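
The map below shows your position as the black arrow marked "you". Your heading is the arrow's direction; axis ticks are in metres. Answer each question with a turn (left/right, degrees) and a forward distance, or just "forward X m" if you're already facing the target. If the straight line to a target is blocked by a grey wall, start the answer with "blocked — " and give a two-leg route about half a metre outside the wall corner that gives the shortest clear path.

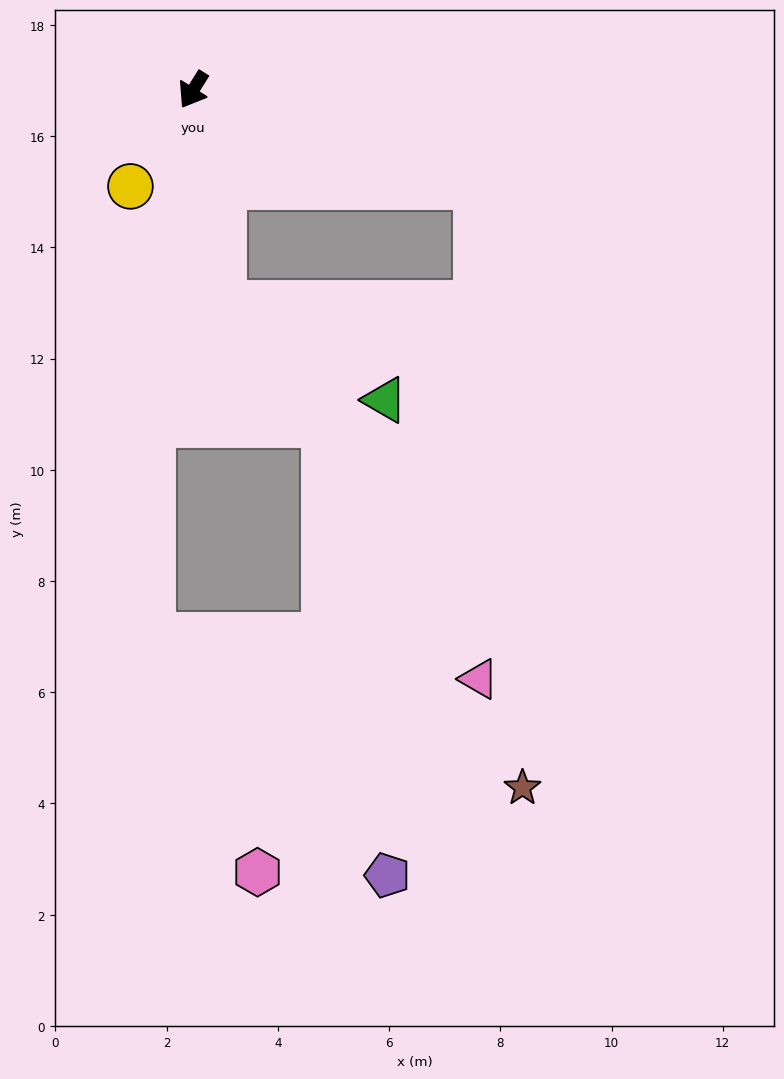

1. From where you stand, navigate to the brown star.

blocked — turn left 103°, forward 5.4 m, then turn right 67°, forward 10.9 m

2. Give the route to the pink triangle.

blocked — turn left 103°, forward 5.4 m, then turn right 71°, forward 8.9 m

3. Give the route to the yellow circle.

forward 2.1 m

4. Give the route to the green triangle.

blocked — turn left 40°, forward 3.9 m, then turn left 51°, forward 3.4 m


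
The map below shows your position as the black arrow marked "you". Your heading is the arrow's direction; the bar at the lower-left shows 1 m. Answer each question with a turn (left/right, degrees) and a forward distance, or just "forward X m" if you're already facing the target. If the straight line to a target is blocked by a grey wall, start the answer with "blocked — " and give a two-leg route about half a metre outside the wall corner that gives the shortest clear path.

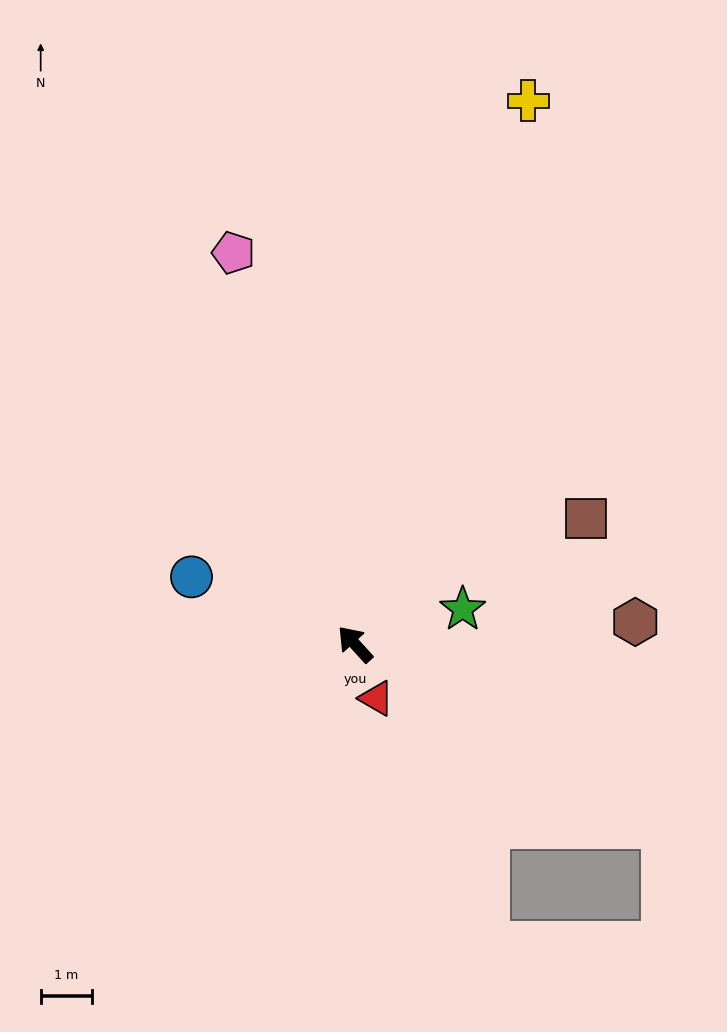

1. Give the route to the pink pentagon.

turn right 25°, forward 8.0 m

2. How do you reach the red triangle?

turn left 159°, forward 1.1 m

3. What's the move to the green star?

turn right 114°, forward 2.2 m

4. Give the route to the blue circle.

turn left 25°, forward 3.5 m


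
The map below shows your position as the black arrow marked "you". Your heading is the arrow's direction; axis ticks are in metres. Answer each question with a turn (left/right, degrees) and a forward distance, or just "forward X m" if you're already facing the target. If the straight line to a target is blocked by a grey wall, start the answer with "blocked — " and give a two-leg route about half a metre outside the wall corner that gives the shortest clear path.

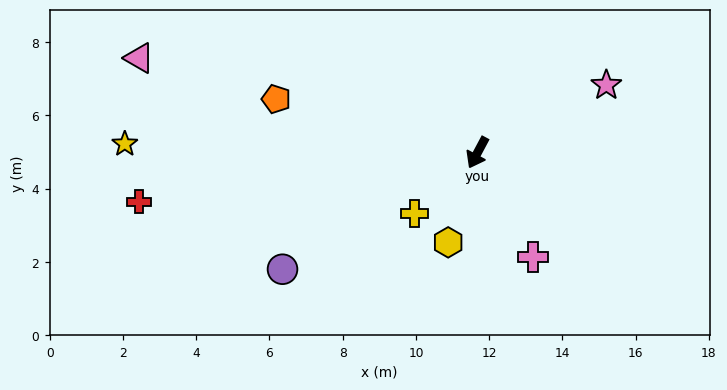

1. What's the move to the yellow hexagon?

turn left 10°, forward 2.6 m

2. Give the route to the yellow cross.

turn right 18°, forward 2.4 m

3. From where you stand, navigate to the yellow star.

turn right 63°, forward 9.6 m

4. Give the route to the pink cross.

turn left 56°, forward 3.2 m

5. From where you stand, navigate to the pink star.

turn left 146°, forward 4.0 m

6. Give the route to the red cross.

turn right 54°, forward 9.3 m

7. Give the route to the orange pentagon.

turn right 77°, forward 5.7 m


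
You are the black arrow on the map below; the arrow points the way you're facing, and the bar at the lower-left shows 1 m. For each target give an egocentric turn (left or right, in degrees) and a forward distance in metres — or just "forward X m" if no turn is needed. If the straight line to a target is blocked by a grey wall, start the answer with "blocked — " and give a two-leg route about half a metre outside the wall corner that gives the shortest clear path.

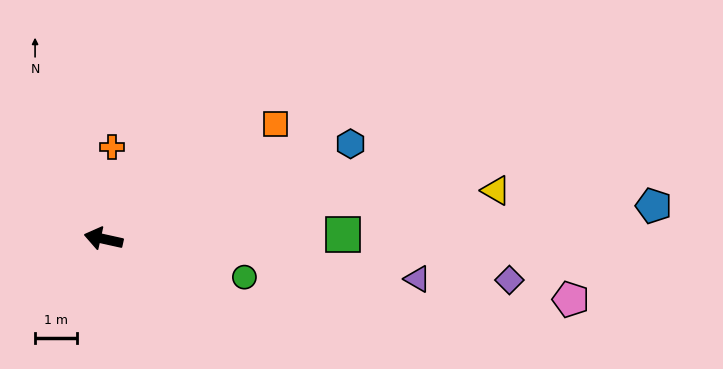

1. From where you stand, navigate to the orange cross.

turn right 83°, forward 2.2 m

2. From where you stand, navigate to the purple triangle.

turn right 175°, forward 7.6 m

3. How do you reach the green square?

turn right 166°, forward 5.7 m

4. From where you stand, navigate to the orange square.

turn right 134°, forward 5.0 m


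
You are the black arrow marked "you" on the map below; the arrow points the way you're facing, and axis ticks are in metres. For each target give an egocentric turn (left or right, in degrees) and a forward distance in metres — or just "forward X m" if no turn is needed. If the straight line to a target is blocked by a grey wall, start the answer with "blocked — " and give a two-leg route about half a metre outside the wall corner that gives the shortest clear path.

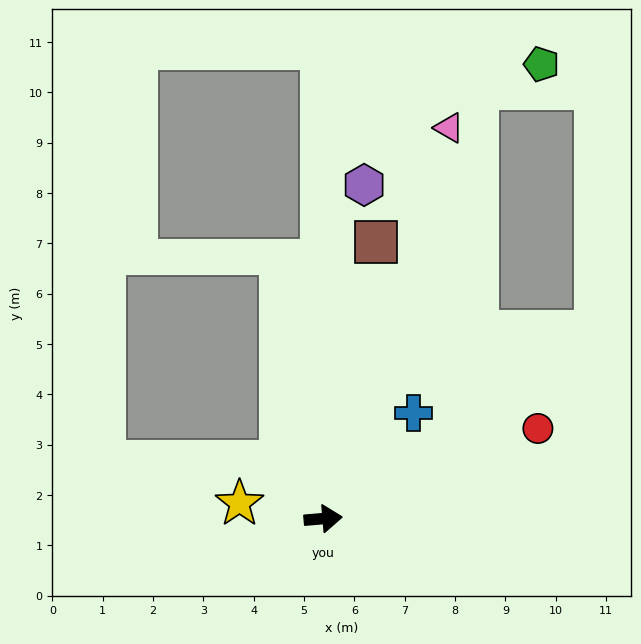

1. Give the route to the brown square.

turn left 74°, forward 5.6 m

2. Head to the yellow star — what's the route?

turn left 165°, forward 1.7 m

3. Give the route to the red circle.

turn left 18°, forward 4.6 m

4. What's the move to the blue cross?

turn left 45°, forward 2.8 m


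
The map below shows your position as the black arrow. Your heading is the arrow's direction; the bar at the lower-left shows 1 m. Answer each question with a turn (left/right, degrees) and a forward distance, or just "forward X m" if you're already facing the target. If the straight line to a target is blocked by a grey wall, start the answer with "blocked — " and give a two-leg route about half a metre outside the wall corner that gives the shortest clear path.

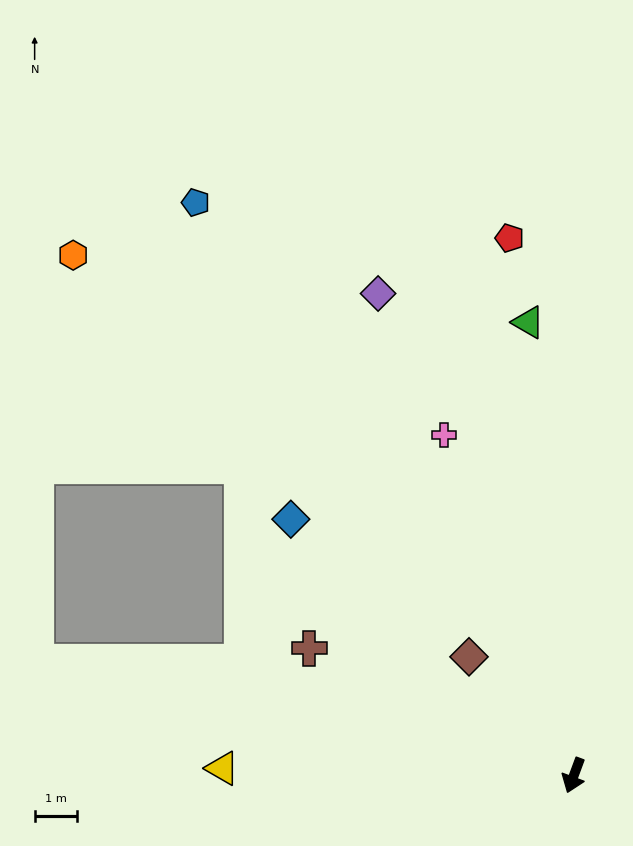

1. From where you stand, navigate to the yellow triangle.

turn right 71°, forward 8.3 m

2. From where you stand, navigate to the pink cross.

turn right 139°, forward 8.5 m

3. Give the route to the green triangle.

turn right 154°, forward 10.7 m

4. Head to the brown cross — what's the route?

turn right 95°, forward 6.9 m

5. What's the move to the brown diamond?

turn right 118°, forward 3.7 m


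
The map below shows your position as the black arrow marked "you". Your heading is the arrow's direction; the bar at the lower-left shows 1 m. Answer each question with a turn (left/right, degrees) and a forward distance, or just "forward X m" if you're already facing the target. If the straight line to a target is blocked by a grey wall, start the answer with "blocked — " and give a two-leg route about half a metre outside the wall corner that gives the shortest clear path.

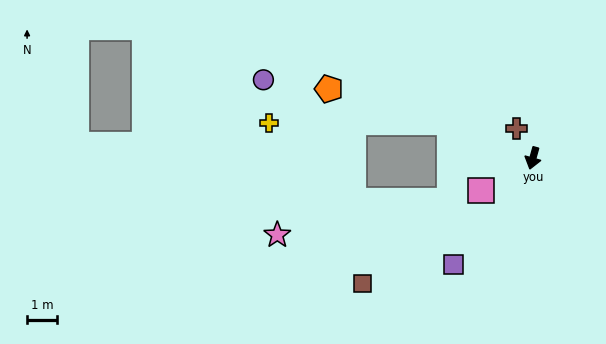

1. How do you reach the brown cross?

turn right 135°, forward 1.1 m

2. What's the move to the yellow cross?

blocked — turn right 97°, forward 3.1 m, then turn left 23°, forward 6.1 m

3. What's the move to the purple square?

turn right 21°, forward 4.5 m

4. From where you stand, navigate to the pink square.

turn right 43°, forward 2.1 m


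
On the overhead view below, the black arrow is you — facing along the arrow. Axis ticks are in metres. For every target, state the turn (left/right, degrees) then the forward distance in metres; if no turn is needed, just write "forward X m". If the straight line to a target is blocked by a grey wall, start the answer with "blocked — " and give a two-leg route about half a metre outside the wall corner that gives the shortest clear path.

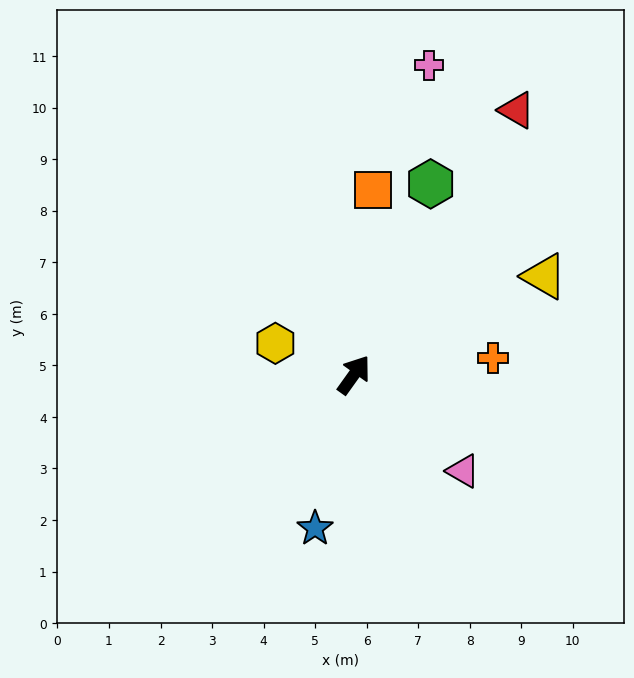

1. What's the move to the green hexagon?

turn left 14°, forward 4.0 m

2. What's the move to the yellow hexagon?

turn left 104°, forward 1.6 m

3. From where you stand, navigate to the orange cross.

turn right 48°, forward 2.7 m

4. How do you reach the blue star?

turn right 159°, forward 3.1 m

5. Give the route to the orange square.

turn left 30°, forward 3.6 m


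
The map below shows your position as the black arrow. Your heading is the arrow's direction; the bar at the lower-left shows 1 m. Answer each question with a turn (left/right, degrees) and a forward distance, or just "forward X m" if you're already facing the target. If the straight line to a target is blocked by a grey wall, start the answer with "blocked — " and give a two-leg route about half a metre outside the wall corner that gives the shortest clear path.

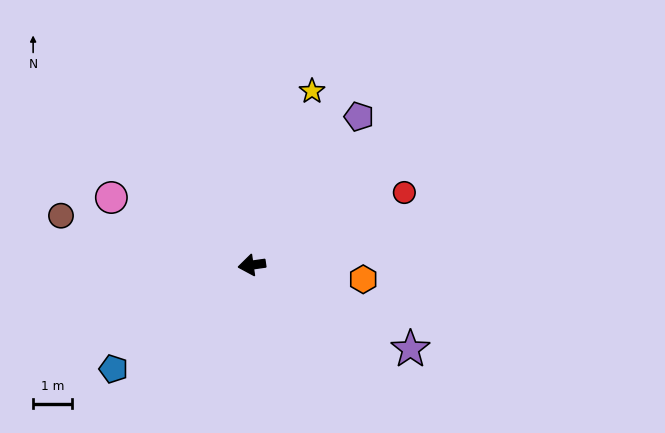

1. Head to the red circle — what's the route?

turn right 163°, forward 4.3 m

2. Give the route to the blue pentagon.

turn left 29°, forward 4.4 m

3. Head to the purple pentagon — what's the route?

turn right 134°, forward 4.7 m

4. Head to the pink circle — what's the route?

turn right 34°, forward 4.0 m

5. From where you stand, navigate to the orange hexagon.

turn left 165°, forward 2.9 m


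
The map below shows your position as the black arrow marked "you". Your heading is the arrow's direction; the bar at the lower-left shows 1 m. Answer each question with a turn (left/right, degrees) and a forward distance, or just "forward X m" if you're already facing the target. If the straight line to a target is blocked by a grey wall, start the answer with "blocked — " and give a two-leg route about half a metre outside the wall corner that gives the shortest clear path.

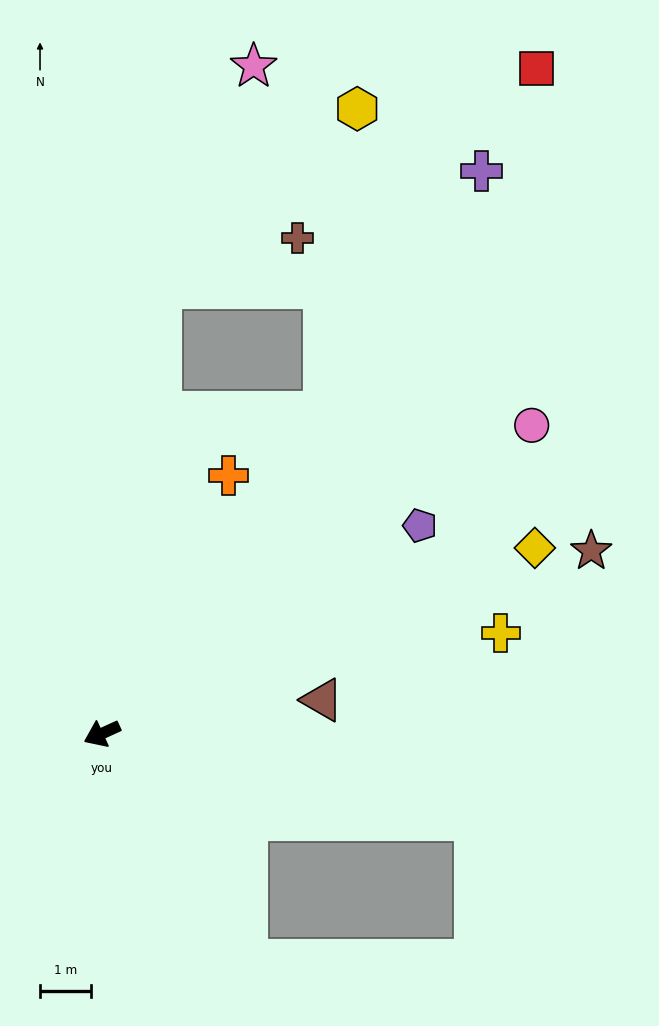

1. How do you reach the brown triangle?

turn left 164°, forward 4.4 m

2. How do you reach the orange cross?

turn right 141°, forward 5.7 m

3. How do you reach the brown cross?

blocked — turn right 122°, forward 8.9 m, then turn right 63°, forward 2.9 m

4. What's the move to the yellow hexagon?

blocked — turn right 149°, forward 7.7 m, then turn left 28°, forward 6.0 m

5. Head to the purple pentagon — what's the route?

turn right 171°, forward 7.5 m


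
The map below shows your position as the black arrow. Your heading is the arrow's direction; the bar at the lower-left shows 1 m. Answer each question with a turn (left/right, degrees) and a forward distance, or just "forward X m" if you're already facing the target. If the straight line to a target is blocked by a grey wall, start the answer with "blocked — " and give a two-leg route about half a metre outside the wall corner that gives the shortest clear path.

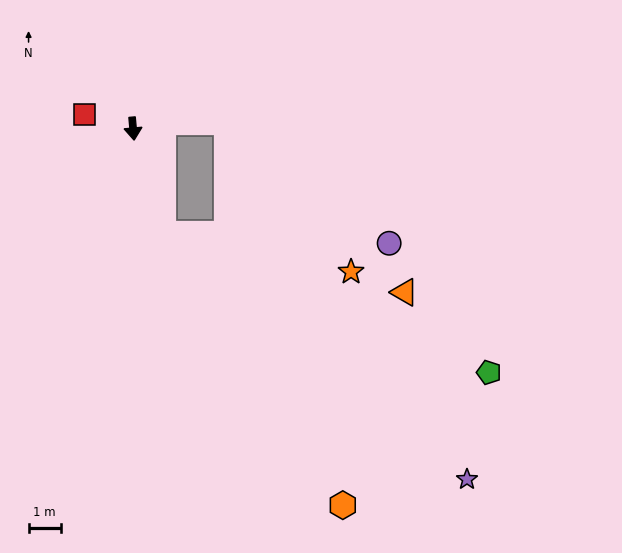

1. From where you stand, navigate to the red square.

turn right 111°, forward 1.6 m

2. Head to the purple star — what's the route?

blocked — turn left 10°, forward 3.4 m, then turn left 36°, forward 12.2 m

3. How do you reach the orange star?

blocked — turn left 10°, forward 3.4 m, then turn left 64°, forward 6.0 m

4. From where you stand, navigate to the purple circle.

blocked — turn left 10°, forward 3.4 m, then turn left 73°, forward 7.1 m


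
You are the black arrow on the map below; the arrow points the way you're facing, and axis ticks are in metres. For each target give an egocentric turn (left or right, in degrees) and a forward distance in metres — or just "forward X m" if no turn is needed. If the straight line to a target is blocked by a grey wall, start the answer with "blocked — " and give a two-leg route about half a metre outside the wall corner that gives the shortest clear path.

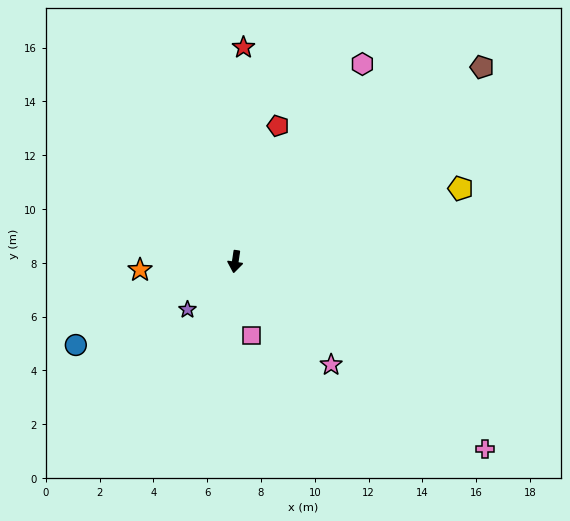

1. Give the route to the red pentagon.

turn left 171°, forward 5.3 m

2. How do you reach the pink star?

turn left 51°, forward 5.2 m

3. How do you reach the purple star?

turn right 36°, forward 2.5 m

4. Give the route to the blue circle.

turn right 54°, forward 6.7 m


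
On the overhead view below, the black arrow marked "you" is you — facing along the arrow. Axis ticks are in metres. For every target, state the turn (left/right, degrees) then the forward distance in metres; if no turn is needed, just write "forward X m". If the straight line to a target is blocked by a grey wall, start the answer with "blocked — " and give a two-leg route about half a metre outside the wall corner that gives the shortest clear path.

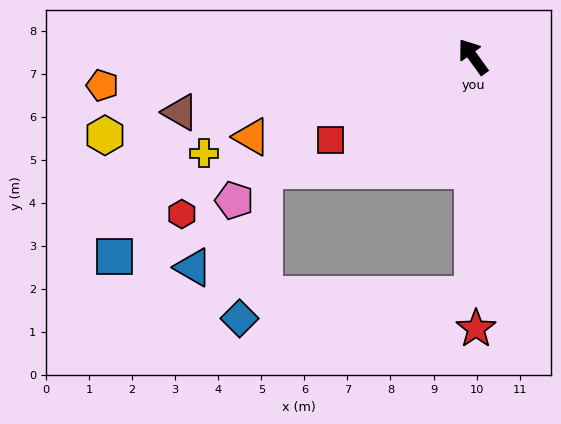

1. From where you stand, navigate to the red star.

turn left 145°, forward 6.3 m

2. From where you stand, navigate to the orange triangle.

turn left 74°, forward 5.5 m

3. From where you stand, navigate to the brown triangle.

turn left 65°, forward 6.9 m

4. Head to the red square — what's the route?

turn left 84°, forward 3.8 m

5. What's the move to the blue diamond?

blocked — turn left 144°, forward 5.5 m, then turn right 84°, forward 5.4 m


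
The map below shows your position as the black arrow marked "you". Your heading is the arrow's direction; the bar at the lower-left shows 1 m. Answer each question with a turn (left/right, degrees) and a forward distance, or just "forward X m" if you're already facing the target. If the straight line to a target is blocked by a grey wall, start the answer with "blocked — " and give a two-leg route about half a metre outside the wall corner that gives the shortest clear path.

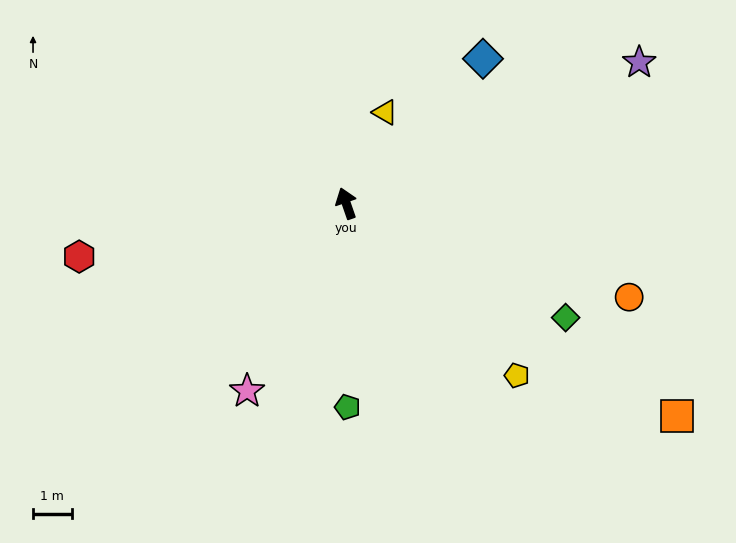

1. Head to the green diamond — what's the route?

turn right 137°, forward 6.4 m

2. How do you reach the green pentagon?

turn left 161°, forward 5.3 m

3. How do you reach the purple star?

turn right 83°, forward 8.4 m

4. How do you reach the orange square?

turn right 142°, forward 10.2 m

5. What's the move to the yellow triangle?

turn right 42°, forward 2.6 m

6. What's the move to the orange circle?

turn right 127°, forward 7.7 m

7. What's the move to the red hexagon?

turn left 82°, forward 7.1 m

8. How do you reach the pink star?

turn left 133°, forward 5.5 m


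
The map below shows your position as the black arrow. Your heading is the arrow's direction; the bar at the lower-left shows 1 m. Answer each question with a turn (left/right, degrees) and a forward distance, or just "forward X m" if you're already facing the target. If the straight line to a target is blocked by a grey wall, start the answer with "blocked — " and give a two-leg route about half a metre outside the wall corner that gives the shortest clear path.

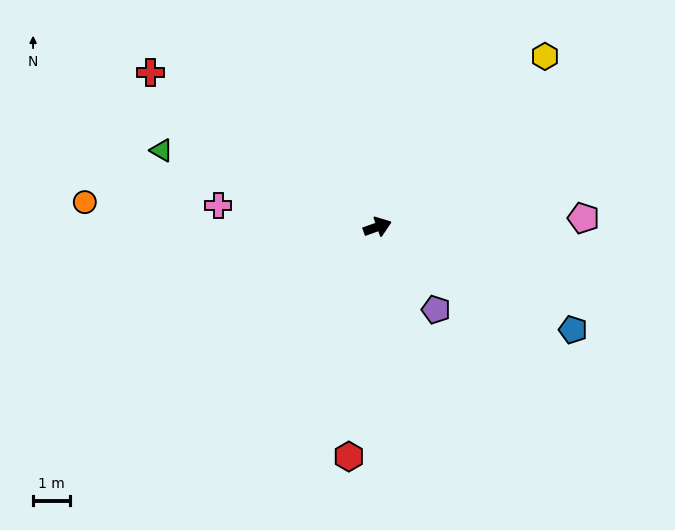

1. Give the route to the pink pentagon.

turn right 17°, forward 5.6 m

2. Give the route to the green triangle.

turn left 141°, forward 6.3 m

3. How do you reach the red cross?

turn left 126°, forward 7.5 m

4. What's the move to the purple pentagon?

turn right 74°, forward 2.8 m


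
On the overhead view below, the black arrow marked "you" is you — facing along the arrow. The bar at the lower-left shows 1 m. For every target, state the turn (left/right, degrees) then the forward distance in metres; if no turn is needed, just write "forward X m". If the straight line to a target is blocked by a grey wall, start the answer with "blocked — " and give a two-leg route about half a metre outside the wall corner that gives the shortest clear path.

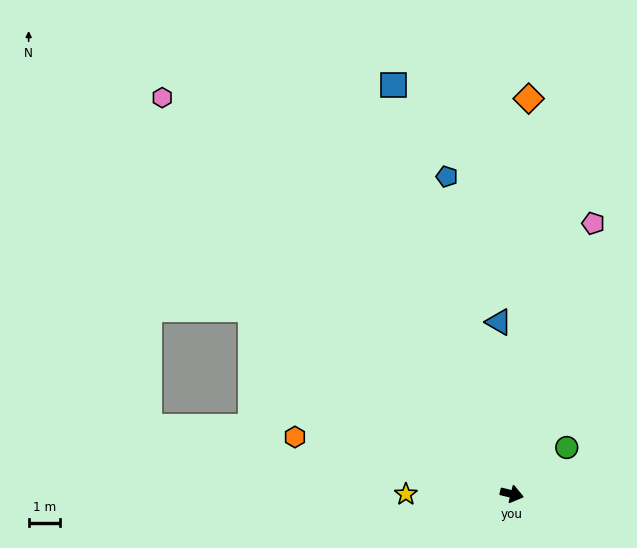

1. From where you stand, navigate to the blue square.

turn left 120°, forward 13.4 m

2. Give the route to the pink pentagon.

turn left 87°, forward 8.9 m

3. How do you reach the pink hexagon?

turn left 145°, forward 16.7 m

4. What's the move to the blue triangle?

turn left 108°, forward 5.4 m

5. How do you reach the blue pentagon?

turn left 115°, forward 10.2 m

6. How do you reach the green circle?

turn left 54°, forward 2.3 m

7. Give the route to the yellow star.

turn right 166°, forward 3.3 m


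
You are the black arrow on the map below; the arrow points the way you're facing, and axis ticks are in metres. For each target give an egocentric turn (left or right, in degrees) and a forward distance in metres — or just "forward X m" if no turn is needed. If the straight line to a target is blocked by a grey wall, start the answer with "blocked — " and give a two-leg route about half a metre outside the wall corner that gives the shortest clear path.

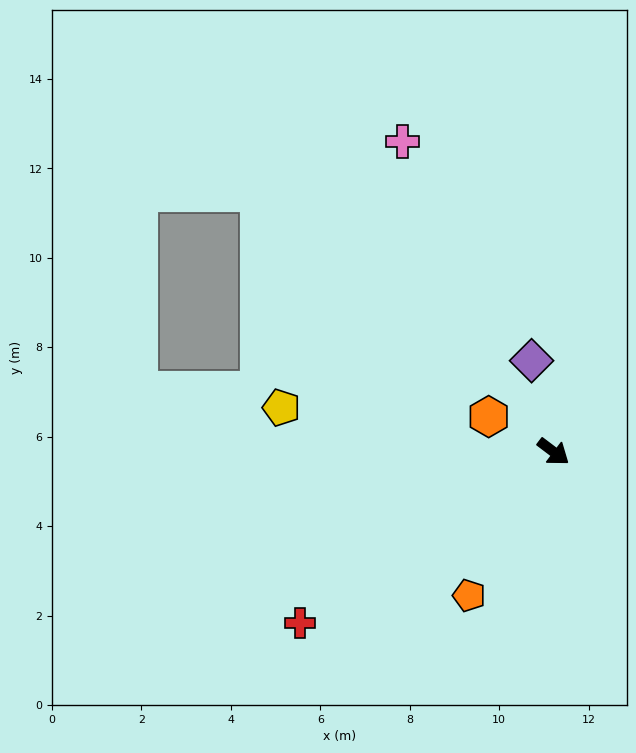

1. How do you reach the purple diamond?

turn left 141°, forward 2.1 m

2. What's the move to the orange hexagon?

turn right 171°, forward 1.6 m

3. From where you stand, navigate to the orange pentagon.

turn right 83°, forward 3.7 m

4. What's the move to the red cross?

turn right 109°, forward 6.8 m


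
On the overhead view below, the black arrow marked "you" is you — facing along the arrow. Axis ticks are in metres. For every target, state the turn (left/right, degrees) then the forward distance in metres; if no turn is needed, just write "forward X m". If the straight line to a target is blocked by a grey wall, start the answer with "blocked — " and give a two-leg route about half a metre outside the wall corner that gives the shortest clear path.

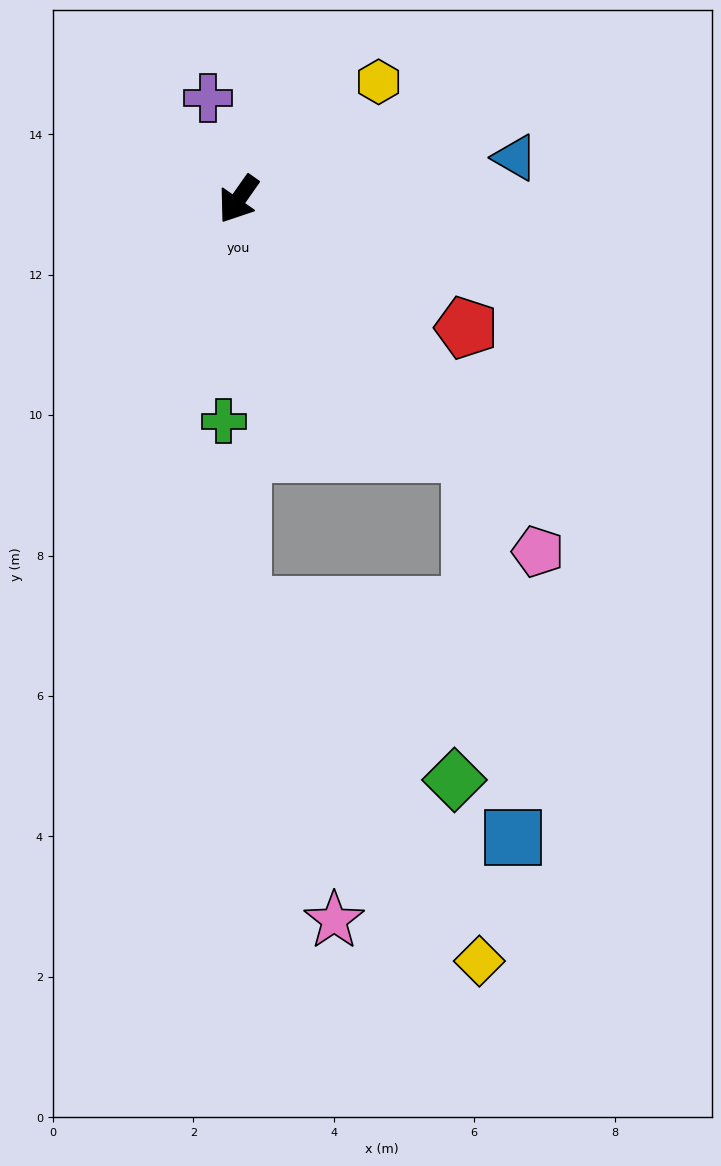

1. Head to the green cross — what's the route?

turn left 31°, forward 3.2 m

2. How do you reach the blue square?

blocked — turn left 78°, forward 4.9 m, then turn right 37°, forward 5.5 m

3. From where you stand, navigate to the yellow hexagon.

turn left 165°, forward 2.6 m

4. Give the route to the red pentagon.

turn left 96°, forward 3.7 m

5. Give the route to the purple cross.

turn right 128°, forward 1.5 m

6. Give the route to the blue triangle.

turn left 134°, forward 4.0 m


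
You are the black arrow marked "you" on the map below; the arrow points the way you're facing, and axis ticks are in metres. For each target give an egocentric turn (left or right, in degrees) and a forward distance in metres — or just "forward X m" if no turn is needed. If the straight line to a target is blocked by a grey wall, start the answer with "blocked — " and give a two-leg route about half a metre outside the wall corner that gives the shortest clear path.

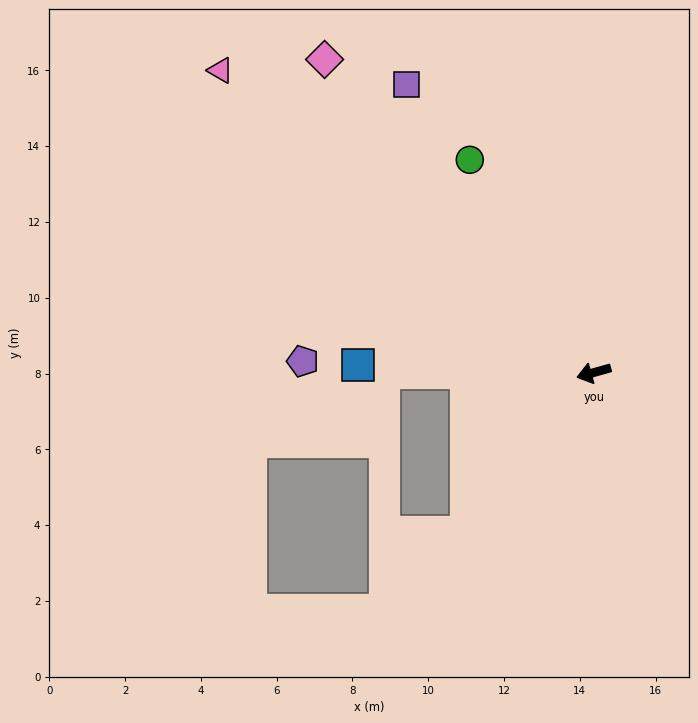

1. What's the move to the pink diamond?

turn right 65°, forward 10.9 m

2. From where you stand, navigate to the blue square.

turn right 18°, forward 6.2 m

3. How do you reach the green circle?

turn right 75°, forward 6.5 m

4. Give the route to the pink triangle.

turn right 55°, forward 12.7 m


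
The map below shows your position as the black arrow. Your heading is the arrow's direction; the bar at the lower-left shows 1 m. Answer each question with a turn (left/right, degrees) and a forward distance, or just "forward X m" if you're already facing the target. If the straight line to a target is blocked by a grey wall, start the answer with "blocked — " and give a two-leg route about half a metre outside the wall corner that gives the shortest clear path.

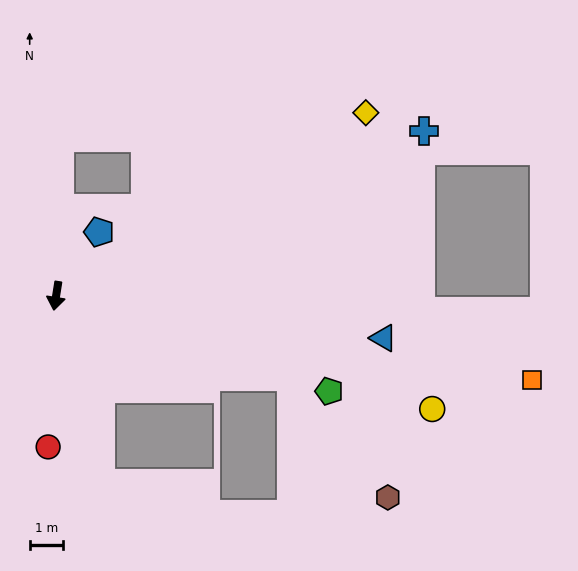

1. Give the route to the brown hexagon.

blocked — turn left 80°, forward 7.4 m, then turn right 32°, forward 4.6 m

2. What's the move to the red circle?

turn left 6°, forward 4.5 m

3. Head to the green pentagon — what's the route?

turn left 80°, forward 8.7 m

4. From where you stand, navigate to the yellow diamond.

turn left 130°, forward 10.8 m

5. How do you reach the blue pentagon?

turn left 155°, forward 2.3 m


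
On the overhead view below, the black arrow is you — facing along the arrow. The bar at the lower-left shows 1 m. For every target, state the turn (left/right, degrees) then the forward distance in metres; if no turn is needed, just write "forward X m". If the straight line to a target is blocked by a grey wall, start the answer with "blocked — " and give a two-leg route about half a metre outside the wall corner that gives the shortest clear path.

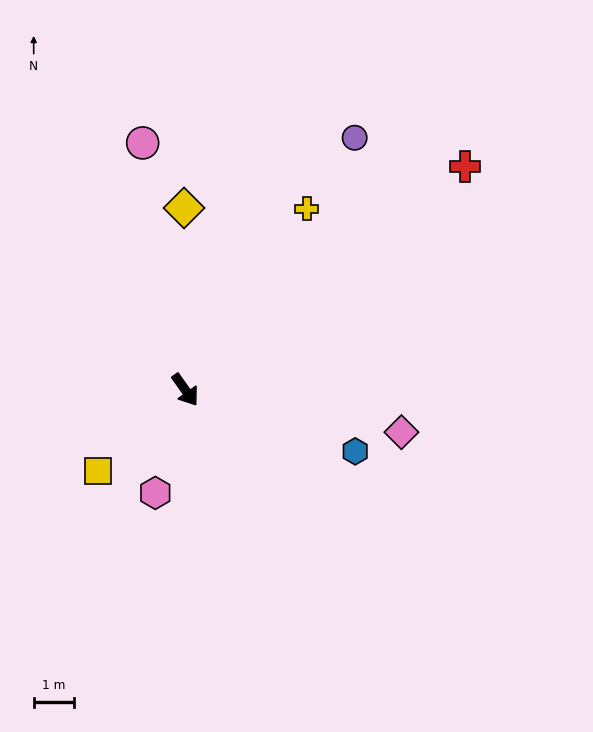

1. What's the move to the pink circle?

turn left 155°, forward 6.3 m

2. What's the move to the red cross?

turn left 93°, forward 9.0 m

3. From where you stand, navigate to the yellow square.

turn right 82°, forward 3.0 m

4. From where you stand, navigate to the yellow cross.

turn left 111°, forward 5.5 m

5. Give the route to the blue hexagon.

turn left 35°, forward 4.5 m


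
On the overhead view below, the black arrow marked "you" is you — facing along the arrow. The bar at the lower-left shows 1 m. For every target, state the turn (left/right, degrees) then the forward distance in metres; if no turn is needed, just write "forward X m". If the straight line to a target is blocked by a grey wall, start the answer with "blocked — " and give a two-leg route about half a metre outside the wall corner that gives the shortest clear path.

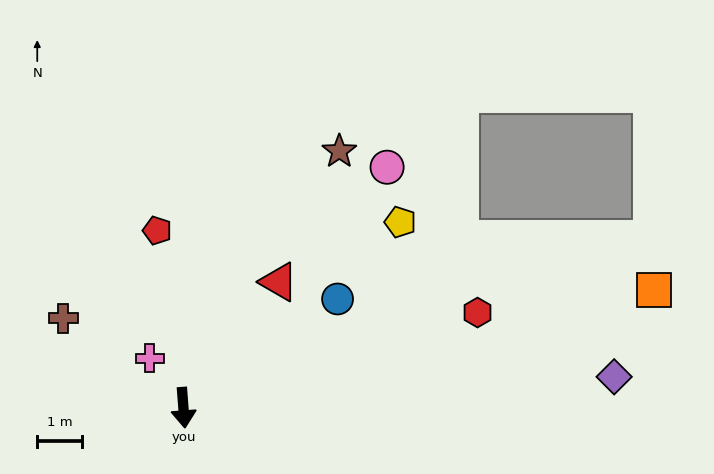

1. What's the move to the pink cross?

turn right 150°, forward 1.3 m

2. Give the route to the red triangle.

turn left 139°, forward 3.6 m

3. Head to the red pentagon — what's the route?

turn right 176°, forward 4.0 m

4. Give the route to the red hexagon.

turn left 104°, forward 7.0 m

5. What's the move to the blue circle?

turn left 121°, forward 4.2 m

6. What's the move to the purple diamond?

turn left 90°, forward 9.7 m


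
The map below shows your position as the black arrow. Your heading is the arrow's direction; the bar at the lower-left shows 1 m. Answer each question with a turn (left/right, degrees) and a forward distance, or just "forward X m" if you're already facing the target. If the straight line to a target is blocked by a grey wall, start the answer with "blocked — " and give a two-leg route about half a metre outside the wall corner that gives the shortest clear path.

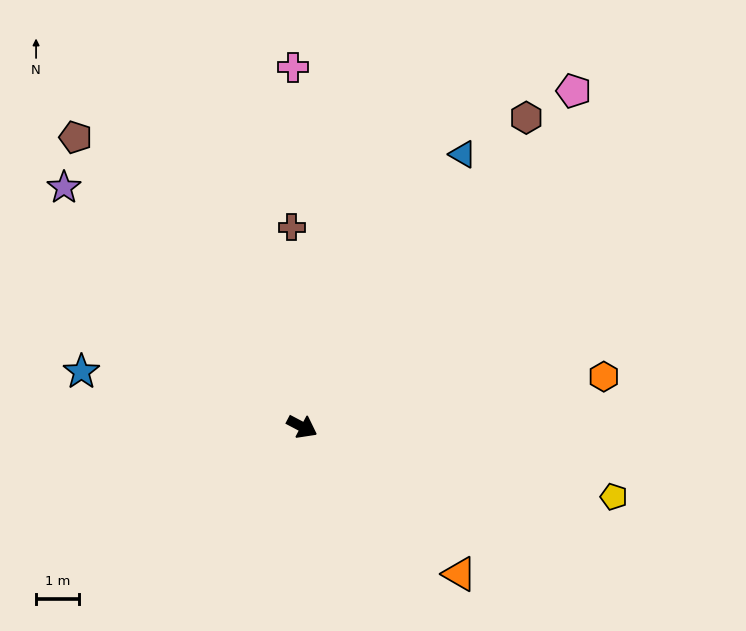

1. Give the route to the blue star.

turn right 166°, forward 5.3 m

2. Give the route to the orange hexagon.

turn left 37°, forward 7.2 m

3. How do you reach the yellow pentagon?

turn left 15°, forward 7.5 m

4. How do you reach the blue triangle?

turn left 87°, forward 7.4 m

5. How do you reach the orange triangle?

turn right 15°, forward 5.1 m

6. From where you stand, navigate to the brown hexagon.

turn left 82°, forward 9.0 m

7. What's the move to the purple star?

turn left 163°, forward 7.9 m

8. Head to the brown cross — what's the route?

turn left 121°, forward 4.7 m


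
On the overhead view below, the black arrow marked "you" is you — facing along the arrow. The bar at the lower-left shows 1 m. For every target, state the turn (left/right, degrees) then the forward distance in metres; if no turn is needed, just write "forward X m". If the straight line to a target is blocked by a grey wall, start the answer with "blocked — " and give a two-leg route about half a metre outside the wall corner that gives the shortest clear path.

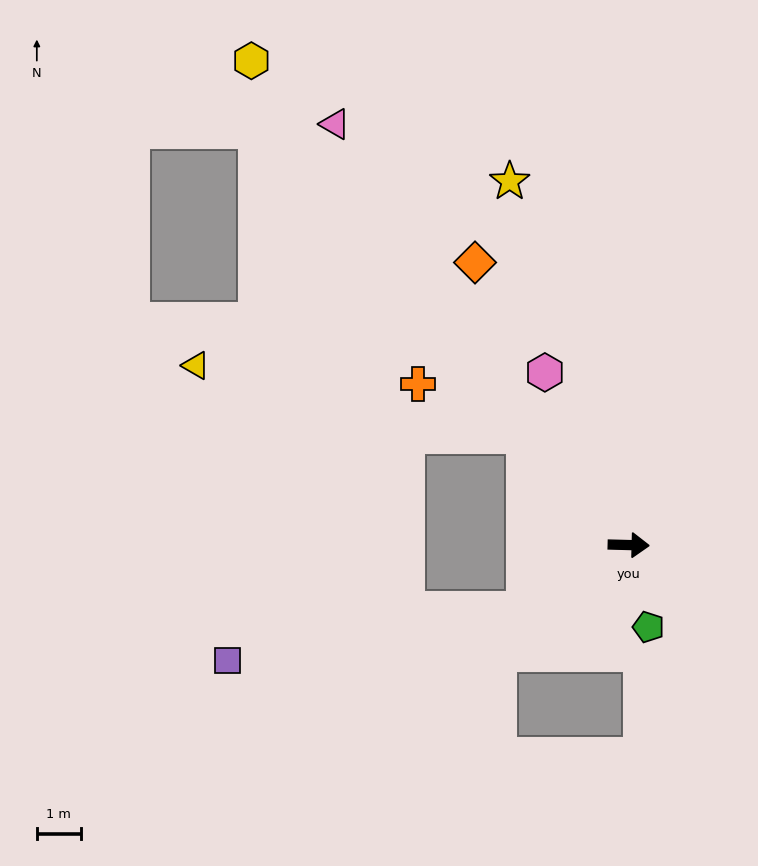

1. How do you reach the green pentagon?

turn right 75°, forward 1.9 m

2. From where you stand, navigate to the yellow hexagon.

turn left 129°, forward 13.9 m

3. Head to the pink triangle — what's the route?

turn left 126°, forward 11.6 m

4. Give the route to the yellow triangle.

blocked — turn left 135°, forward 3.4 m, then turn left 35°, forward 7.6 m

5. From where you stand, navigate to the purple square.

blocked — turn right 147°, forward 2.8 m, then turn right 22°, forward 6.8 m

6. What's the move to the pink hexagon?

turn left 117°, forward 4.3 m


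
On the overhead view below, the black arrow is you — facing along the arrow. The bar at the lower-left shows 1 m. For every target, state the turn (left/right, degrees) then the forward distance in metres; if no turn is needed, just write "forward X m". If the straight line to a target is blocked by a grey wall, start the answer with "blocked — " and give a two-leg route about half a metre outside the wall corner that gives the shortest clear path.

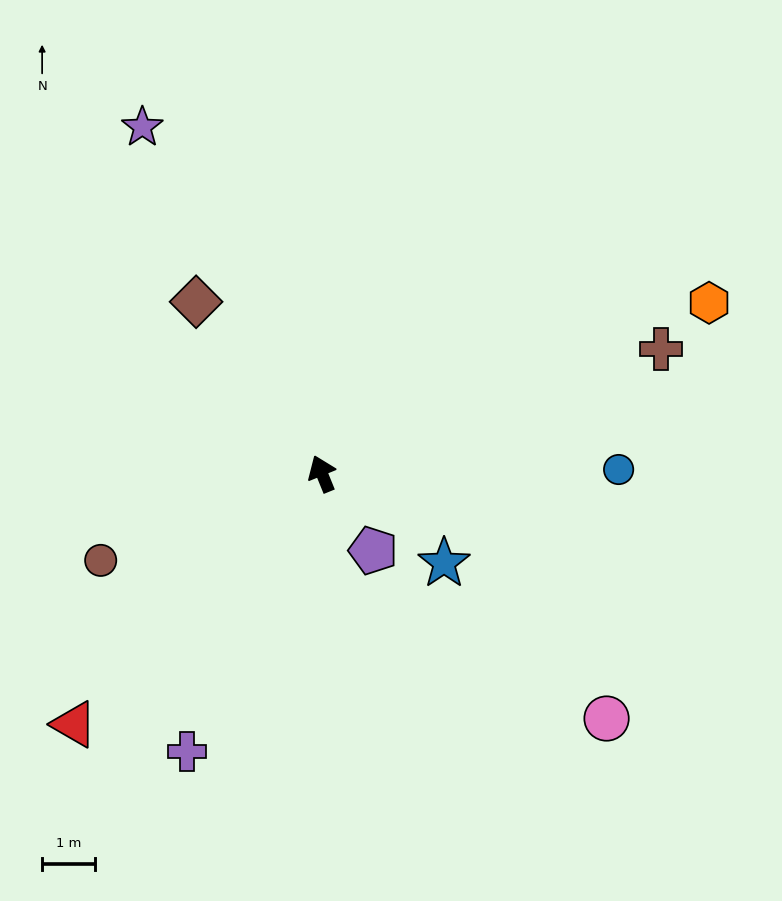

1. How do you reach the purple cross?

turn left 132°, forward 5.9 m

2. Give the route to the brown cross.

turn right 92°, forward 6.9 m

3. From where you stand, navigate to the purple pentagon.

turn right 168°, forward 1.7 m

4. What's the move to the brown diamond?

turn left 14°, forward 4.0 m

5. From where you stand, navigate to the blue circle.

turn right 111°, forward 5.6 m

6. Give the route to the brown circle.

turn left 89°, forward 4.5 m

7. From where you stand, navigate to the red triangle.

turn left 113°, forward 6.7 m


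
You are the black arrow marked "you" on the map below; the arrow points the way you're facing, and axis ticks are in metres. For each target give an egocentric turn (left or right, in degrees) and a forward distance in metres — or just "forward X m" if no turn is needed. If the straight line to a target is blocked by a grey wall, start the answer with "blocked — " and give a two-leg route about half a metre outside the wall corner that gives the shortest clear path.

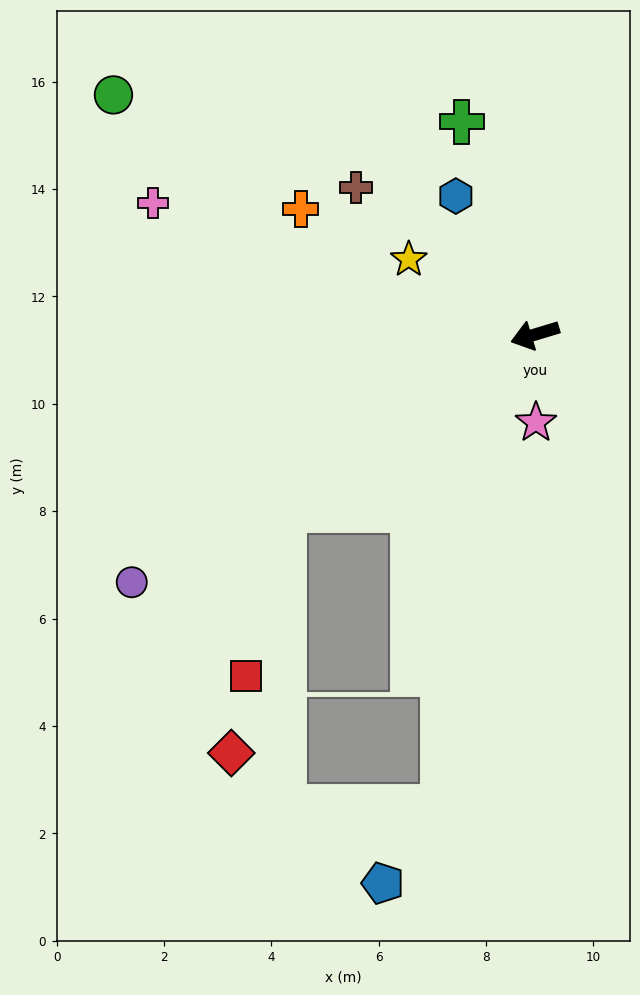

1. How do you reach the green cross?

turn right 88°, forward 4.2 m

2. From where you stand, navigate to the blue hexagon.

turn right 77°, forward 3.0 m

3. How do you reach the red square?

blocked — turn left 18°, forward 5.7 m, then turn left 42°, forward 3.2 m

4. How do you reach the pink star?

turn left 74°, forward 1.6 m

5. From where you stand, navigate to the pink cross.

turn right 36°, forward 7.5 m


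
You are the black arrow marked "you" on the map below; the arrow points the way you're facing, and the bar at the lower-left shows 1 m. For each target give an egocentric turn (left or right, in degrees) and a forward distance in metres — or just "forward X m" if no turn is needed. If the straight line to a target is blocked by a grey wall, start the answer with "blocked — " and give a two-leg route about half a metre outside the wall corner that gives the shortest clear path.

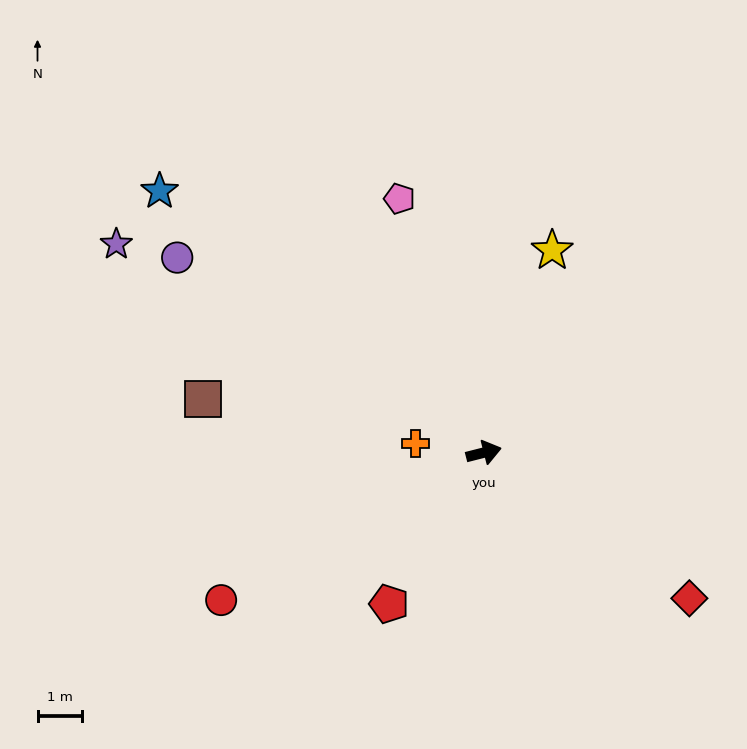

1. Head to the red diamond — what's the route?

turn right 50°, forward 5.6 m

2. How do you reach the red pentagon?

turn right 136°, forward 4.0 m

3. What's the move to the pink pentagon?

turn left 94°, forward 6.0 m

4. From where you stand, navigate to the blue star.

turn left 127°, forward 9.3 m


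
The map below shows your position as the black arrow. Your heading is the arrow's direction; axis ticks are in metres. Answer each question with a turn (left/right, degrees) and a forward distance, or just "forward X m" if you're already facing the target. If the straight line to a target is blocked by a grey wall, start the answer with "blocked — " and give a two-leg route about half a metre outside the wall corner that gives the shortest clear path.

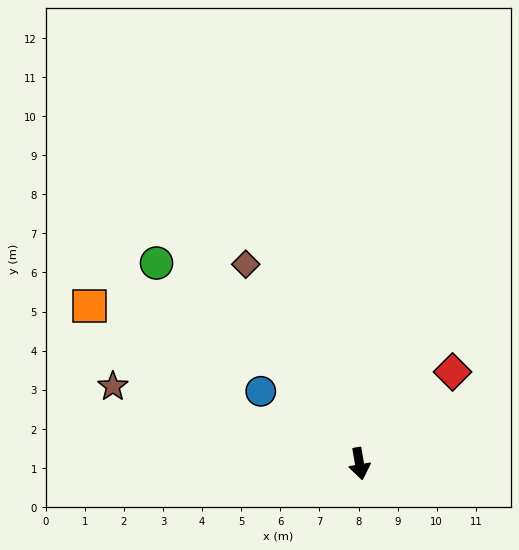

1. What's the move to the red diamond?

turn left 125°, forward 3.3 m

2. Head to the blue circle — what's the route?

turn right 136°, forward 3.1 m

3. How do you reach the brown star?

turn right 117°, forward 6.6 m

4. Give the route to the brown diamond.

turn right 160°, forward 5.9 m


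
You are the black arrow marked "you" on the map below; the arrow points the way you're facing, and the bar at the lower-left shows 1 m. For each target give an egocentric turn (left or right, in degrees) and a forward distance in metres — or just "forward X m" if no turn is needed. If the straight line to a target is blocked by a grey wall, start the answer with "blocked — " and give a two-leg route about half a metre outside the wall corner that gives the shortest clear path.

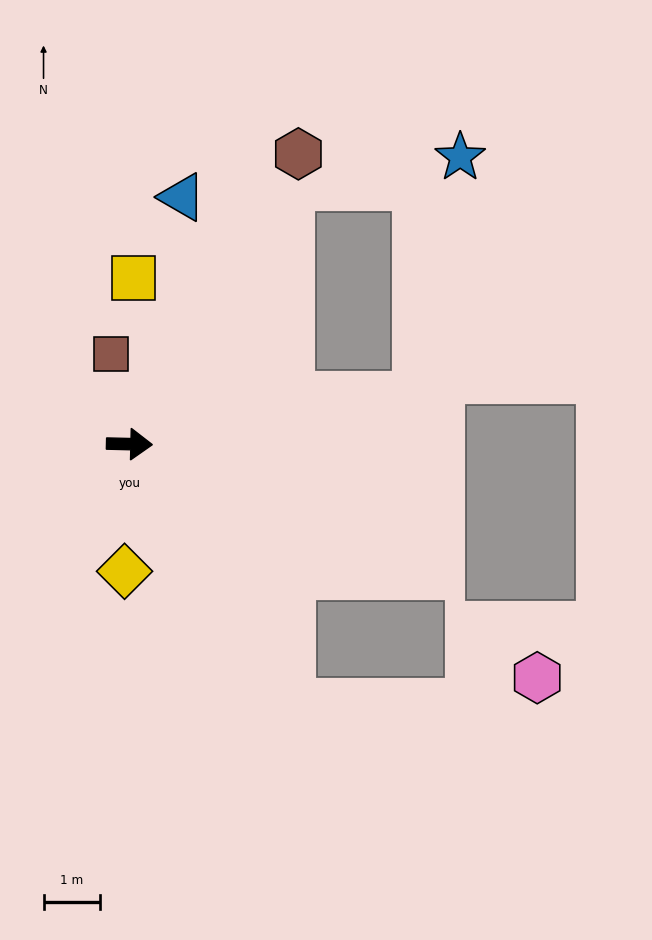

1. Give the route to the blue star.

blocked — turn left 11°, forward 5.1 m, then turn left 70°, forward 4.3 m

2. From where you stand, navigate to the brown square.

turn left 103°, forward 1.6 m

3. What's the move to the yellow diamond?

turn right 91°, forward 2.3 m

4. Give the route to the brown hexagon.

turn left 61°, forward 5.9 m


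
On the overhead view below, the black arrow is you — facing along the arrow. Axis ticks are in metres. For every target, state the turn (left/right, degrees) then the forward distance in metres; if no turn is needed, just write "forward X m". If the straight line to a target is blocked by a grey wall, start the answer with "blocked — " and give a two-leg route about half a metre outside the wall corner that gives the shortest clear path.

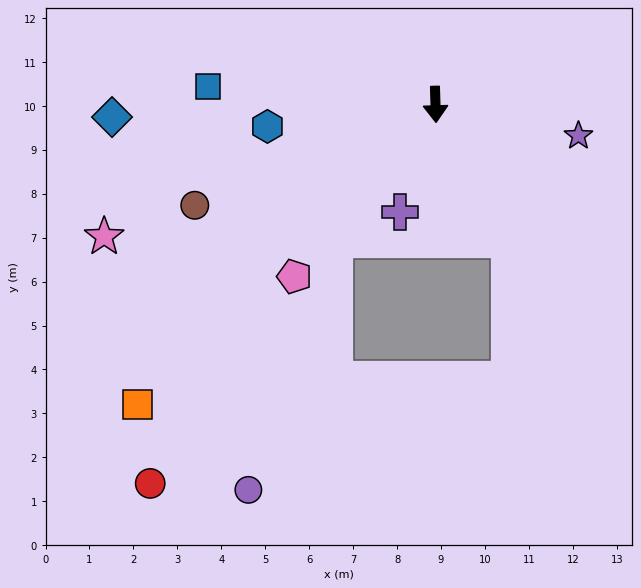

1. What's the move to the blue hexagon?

turn right 84°, forward 3.9 m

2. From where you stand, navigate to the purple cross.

turn right 20°, forward 2.6 m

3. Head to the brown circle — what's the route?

turn right 69°, forward 5.9 m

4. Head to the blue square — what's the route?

turn right 96°, forward 5.2 m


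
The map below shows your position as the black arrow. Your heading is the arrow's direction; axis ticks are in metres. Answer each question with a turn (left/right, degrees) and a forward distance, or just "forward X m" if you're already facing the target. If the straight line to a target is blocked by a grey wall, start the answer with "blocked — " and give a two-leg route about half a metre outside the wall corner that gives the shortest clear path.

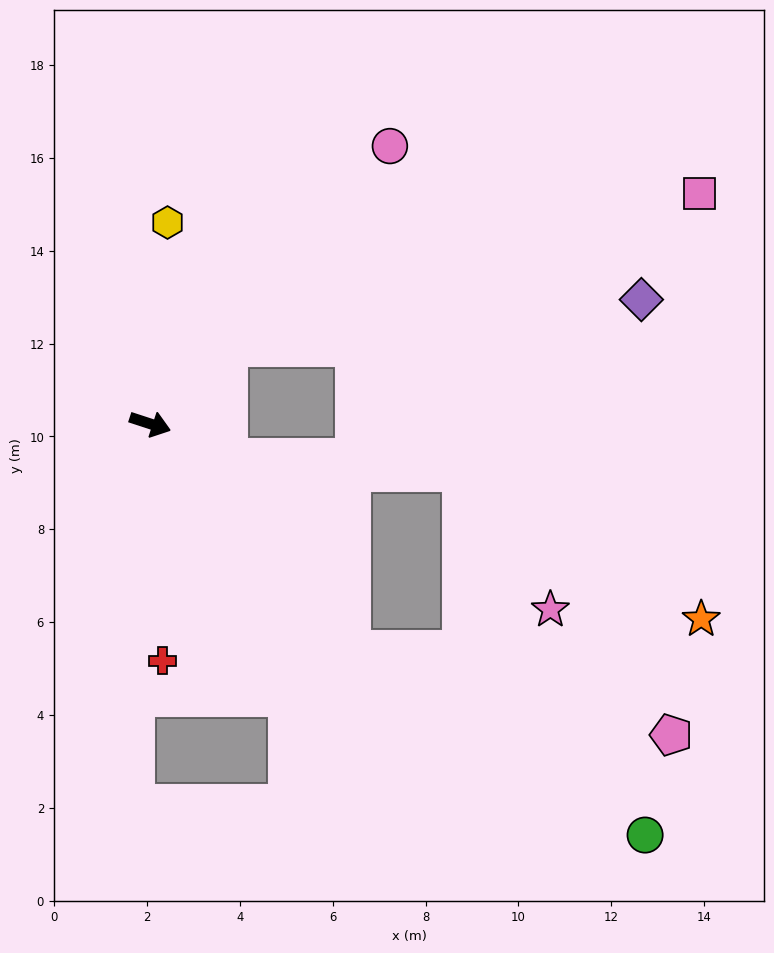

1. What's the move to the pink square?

blocked — turn left 63°, forward 2.3 m, then turn right 27°, forward 10.7 m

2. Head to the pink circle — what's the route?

turn left 67°, forward 7.9 m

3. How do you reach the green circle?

blocked — turn right 30°, forward 6.5 m, then turn left 16°, forward 7.5 m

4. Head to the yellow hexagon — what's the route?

turn left 103°, forward 4.4 m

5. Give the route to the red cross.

turn right 69°, forward 5.1 m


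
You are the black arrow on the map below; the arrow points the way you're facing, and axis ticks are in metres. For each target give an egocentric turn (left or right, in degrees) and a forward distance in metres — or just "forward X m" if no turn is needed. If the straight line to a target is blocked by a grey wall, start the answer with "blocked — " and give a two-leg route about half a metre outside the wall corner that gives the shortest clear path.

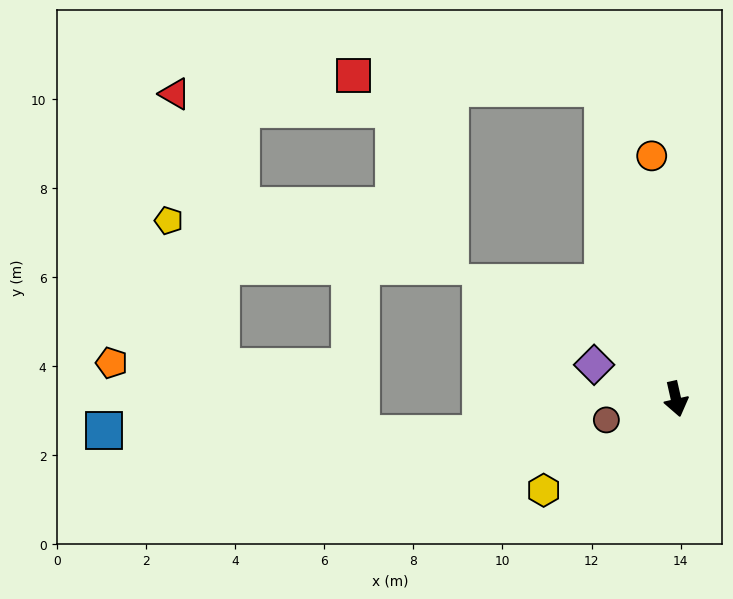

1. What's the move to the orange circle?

turn left 173°, forward 5.5 m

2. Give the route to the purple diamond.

turn right 125°, forward 2.0 m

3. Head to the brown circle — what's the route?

turn right 86°, forward 1.6 m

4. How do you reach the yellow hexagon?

turn right 68°, forward 3.6 m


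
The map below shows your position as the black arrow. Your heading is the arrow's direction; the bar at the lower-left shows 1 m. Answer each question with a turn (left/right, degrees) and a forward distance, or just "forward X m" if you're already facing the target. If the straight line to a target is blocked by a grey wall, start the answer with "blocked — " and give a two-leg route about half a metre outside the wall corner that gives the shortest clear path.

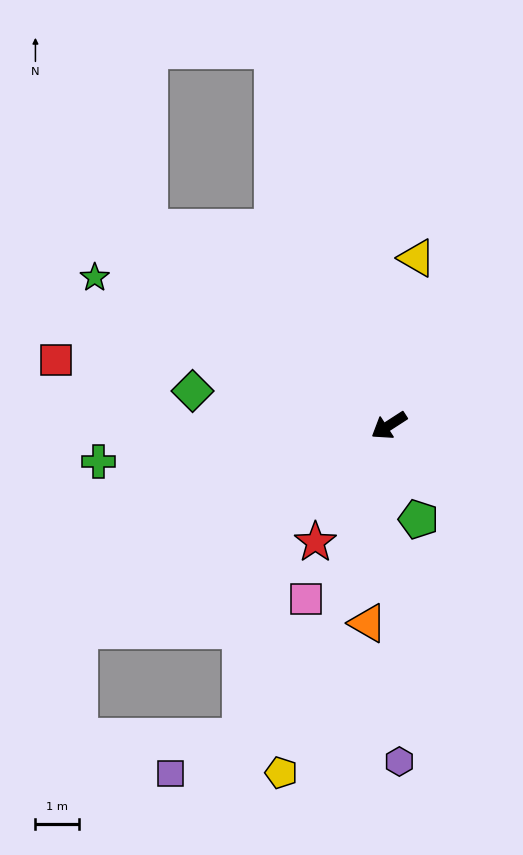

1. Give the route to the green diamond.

turn right 43°, forward 4.6 m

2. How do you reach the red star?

turn left 25°, forward 3.2 m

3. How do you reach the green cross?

turn right 26°, forward 6.7 m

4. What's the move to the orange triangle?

turn left 51°, forward 4.5 m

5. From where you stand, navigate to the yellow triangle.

turn right 132°, forward 3.9 m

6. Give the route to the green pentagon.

turn left 75°, forward 2.2 m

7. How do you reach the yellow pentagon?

turn left 40°, forward 8.3 m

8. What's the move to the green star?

turn right 60°, forward 7.5 m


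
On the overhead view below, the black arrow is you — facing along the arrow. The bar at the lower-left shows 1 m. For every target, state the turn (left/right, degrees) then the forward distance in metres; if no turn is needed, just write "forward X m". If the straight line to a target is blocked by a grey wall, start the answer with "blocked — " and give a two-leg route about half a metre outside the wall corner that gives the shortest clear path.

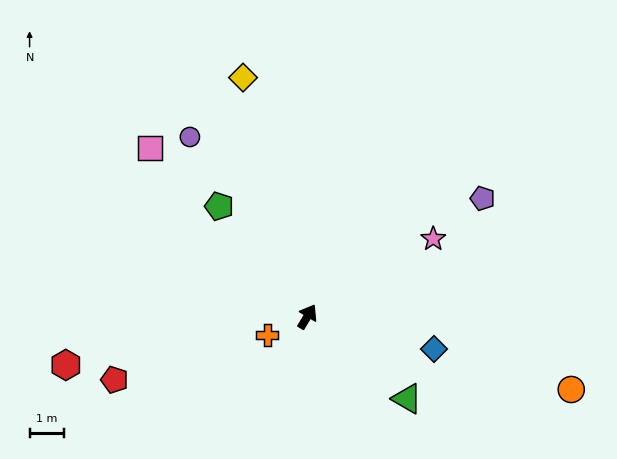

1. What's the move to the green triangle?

turn right 99°, forward 3.7 m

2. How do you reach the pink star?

turn right 27°, forward 4.3 m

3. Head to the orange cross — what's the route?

turn left 146°, forward 1.3 m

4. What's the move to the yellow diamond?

turn left 46°, forward 7.2 m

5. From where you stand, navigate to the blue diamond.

turn right 73°, forward 3.8 m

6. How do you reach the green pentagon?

turn left 70°, forward 4.1 m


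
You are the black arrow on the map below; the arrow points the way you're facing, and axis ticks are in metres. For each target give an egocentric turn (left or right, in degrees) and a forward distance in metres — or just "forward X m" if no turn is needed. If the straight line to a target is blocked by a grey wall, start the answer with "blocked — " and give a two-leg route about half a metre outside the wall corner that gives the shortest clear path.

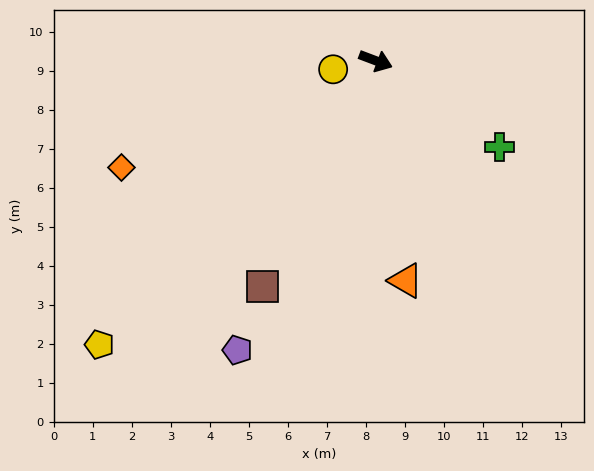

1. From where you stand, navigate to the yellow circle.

turn right 148°, forward 1.1 m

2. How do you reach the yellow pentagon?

turn right 114°, forward 10.2 m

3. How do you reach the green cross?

turn right 14°, forward 3.9 m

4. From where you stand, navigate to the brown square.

turn right 96°, forward 6.5 m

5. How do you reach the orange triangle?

turn right 62°, forward 5.7 m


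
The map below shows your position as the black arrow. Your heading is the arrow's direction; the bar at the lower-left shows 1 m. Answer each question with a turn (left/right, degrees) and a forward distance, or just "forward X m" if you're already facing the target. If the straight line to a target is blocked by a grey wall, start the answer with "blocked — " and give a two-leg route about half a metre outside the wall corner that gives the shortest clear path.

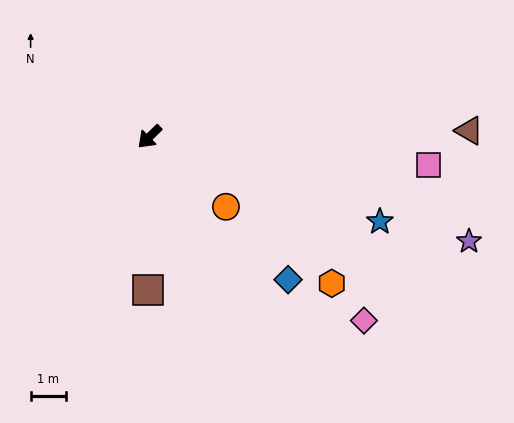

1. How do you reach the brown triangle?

turn left 137°, forward 9.0 m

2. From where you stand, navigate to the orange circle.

turn left 93°, forward 2.9 m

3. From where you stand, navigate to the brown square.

turn left 45°, forward 4.3 m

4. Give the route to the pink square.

turn left 130°, forward 7.9 m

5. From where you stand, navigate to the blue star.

turn left 115°, forward 6.9 m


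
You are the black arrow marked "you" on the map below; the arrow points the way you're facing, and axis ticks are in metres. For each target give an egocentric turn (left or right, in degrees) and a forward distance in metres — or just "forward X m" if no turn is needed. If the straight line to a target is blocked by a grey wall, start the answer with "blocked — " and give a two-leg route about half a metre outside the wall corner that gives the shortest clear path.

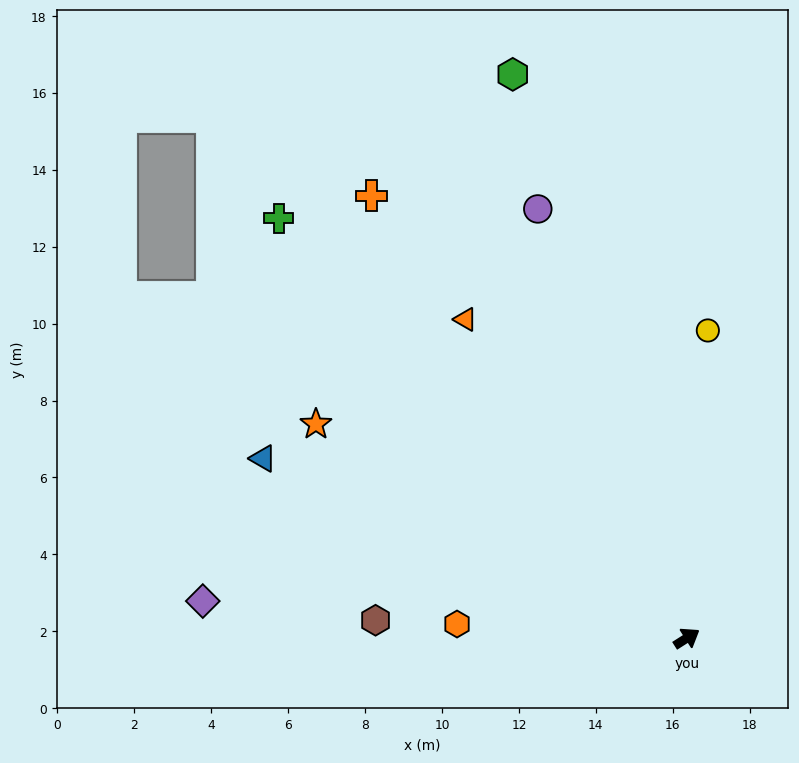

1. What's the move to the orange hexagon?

turn left 144°, forward 6.0 m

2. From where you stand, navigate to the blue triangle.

turn left 125°, forward 12.0 m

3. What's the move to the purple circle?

turn left 77°, forward 11.8 m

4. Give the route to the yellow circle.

turn left 54°, forward 8.0 m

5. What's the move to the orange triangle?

turn left 92°, forward 10.1 m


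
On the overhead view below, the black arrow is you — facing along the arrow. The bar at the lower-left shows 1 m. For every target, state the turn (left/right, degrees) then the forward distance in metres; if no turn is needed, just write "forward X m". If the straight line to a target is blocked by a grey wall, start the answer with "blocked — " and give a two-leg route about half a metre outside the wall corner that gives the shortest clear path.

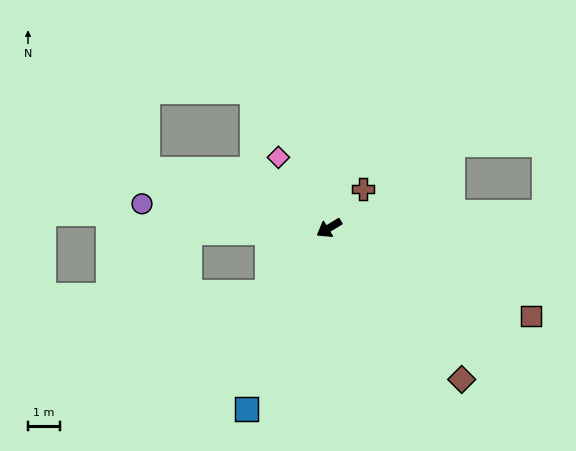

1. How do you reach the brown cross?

turn right 162°, forward 1.6 m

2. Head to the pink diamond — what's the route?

turn right 86°, forward 2.7 m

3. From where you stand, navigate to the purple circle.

turn right 39°, forward 5.9 m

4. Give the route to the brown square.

turn left 125°, forward 6.9 m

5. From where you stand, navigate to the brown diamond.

turn left 100°, forward 6.3 m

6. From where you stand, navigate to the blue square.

turn left 34°, forward 6.2 m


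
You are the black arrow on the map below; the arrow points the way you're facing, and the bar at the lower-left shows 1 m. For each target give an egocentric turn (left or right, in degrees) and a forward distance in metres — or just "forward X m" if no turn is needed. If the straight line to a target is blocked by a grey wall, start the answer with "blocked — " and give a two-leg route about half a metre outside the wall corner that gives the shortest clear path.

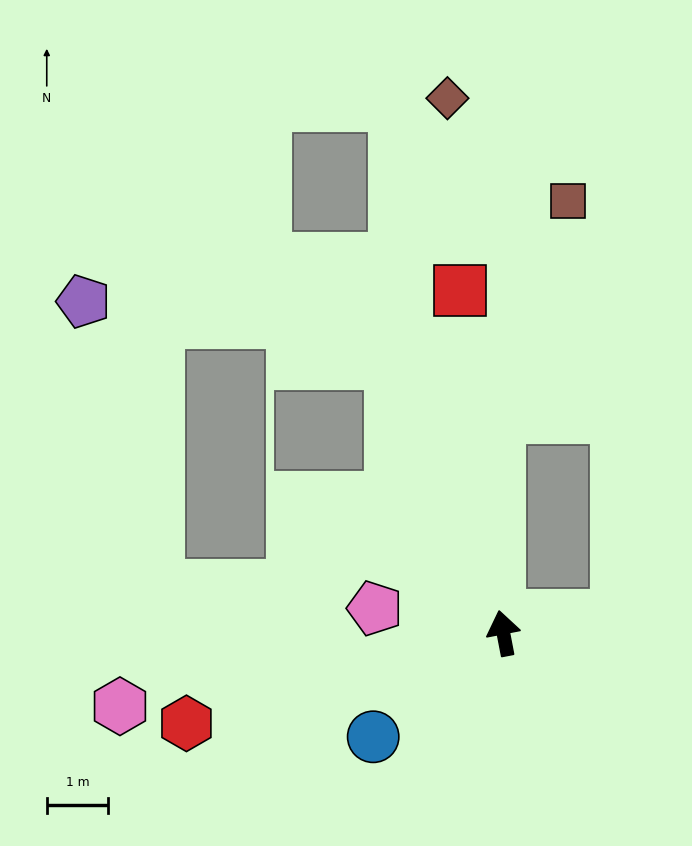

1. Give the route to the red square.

turn right 4°, forward 5.6 m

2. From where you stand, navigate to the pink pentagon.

turn left 68°, forward 2.1 m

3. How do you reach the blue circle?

turn left 118°, forward 2.7 m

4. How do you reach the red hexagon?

turn left 95°, forward 5.4 m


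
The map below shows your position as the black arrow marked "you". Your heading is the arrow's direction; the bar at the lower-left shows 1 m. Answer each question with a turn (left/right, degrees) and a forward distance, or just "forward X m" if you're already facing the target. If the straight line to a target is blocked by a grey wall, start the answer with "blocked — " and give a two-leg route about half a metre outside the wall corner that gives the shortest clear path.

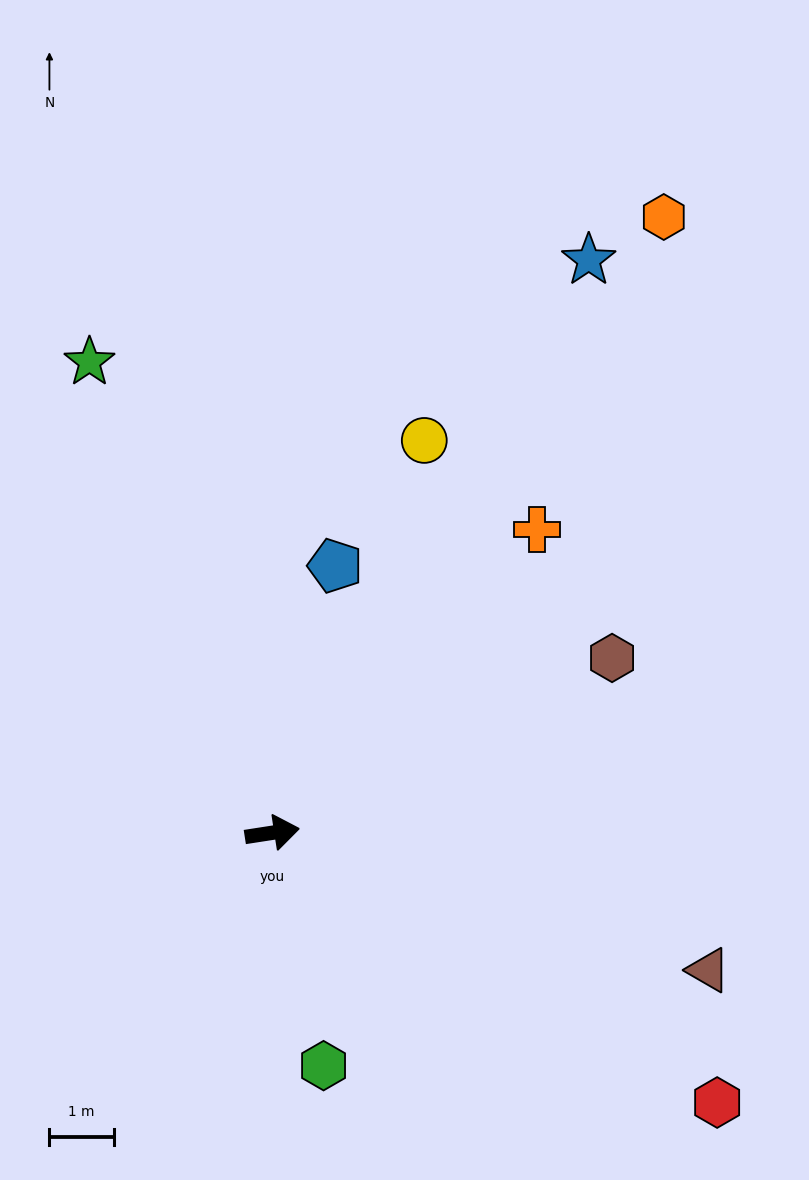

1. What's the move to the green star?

turn left 102°, forward 7.9 m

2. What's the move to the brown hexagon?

turn left 18°, forward 6.0 m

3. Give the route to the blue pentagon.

turn left 68°, forward 4.3 m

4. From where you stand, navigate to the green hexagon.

turn right 86°, forward 3.7 m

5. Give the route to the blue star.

turn left 52°, forward 10.2 m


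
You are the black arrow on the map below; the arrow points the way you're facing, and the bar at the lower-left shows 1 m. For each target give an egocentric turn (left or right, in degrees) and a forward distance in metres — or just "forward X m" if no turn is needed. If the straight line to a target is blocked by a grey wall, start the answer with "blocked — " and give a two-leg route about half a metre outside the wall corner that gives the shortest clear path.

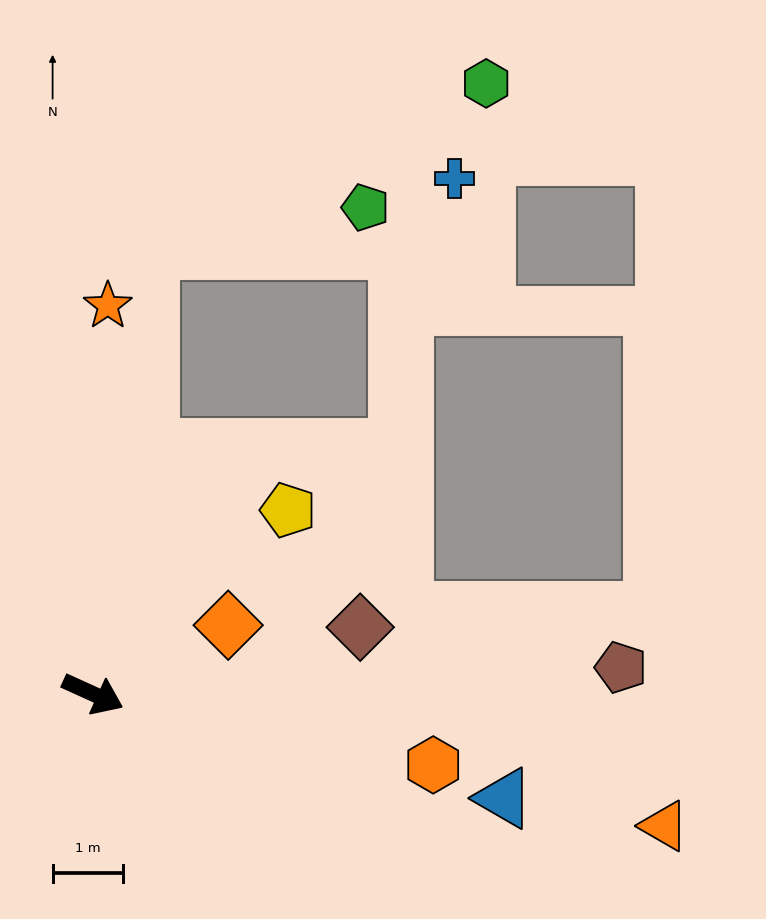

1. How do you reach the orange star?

turn left 112°, forward 5.6 m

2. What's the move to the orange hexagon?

turn left 13°, forward 5.0 m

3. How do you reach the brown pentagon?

turn left 27°, forward 7.6 m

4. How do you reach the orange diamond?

turn left 51°, forward 2.2 m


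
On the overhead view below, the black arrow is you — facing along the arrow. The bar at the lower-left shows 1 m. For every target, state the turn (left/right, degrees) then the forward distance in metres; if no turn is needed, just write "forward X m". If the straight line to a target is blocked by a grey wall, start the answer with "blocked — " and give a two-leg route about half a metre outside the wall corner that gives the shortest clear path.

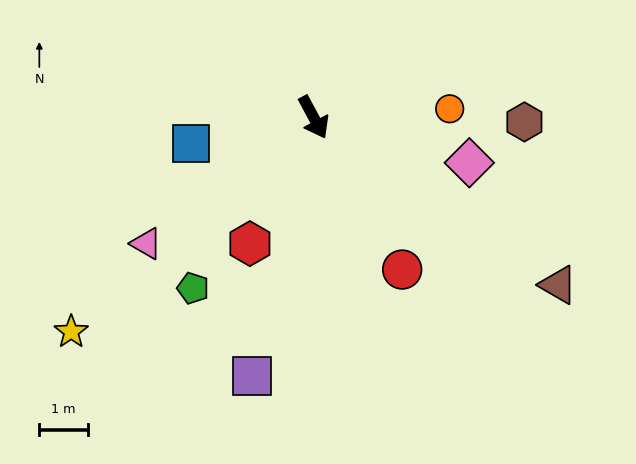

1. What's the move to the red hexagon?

turn right 55°, forward 2.9 m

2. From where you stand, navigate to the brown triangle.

turn left 27°, forward 6.1 m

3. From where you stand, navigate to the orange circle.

turn left 65°, forward 2.8 m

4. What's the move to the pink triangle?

turn right 81°, forward 4.3 m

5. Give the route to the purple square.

turn right 42°, forward 5.5 m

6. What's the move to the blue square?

turn right 106°, forward 2.6 m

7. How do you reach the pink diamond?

turn left 45°, forward 3.3 m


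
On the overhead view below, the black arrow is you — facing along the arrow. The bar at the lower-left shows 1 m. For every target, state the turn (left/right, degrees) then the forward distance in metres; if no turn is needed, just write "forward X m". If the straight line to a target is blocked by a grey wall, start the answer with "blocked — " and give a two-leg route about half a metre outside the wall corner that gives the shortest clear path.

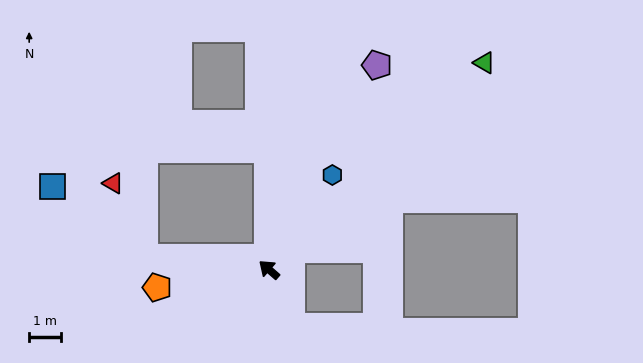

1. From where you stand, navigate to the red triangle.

blocked — turn left 35°, forward 3.9 m, then turn right 61°, forward 2.5 m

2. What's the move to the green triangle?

turn right 95°, forward 9.3 m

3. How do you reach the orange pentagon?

turn left 50°, forward 3.5 m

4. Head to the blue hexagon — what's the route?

turn right 83°, forward 3.6 m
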